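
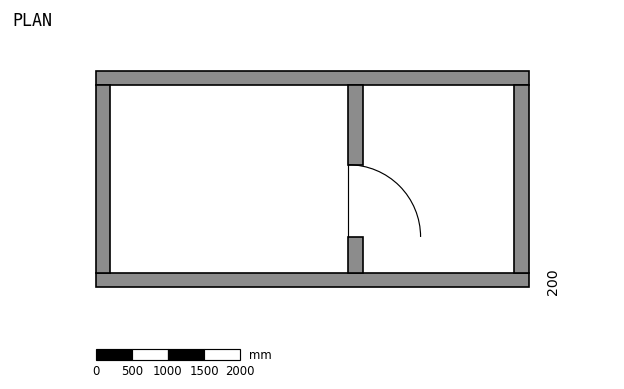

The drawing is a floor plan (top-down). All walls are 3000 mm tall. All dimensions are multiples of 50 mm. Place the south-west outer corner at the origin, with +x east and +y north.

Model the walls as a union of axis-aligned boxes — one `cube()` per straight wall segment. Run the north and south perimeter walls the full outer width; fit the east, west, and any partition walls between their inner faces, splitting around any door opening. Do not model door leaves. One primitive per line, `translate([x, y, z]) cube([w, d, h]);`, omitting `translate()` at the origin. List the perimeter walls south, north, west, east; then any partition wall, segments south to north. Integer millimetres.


cube([6000, 200, 3000]);
translate([0, 2800, 0]) cube([6000, 200, 3000]);
translate([0, 200, 0]) cube([200, 2600, 3000]);
translate([5800, 200, 0]) cube([200, 2600, 3000]);
translate([3500, 200, 0]) cube([200, 500, 3000]);
translate([3500, 1700, 0]) cube([200, 1100, 3000]);


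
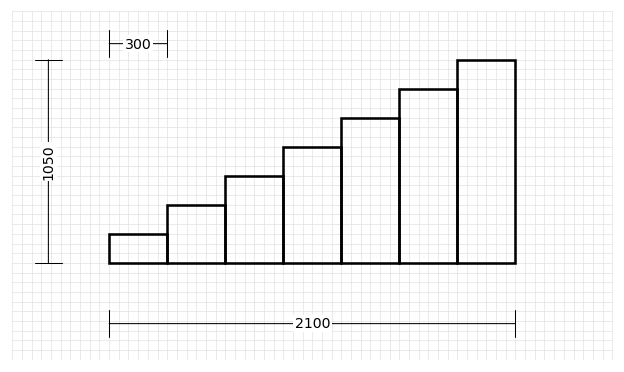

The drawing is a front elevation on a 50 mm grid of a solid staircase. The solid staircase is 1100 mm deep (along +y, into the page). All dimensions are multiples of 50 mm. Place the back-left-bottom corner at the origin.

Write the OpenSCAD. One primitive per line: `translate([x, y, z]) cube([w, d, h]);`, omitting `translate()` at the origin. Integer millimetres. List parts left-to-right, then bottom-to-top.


cube([300, 1100, 150]);
translate([300, 0, 0]) cube([300, 1100, 300]);
translate([600, 0, 0]) cube([300, 1100, 450]);
translate([900, 0, 0]) cube([300, 1100, 600]);
translate([1200, 0, 0]) cube([300, 1100, 750]);
translate([1500, 0, 0]) cube([300, 1100, 900]);
translate([1800, 0, 0]) cube([300, 1100, 1050]);


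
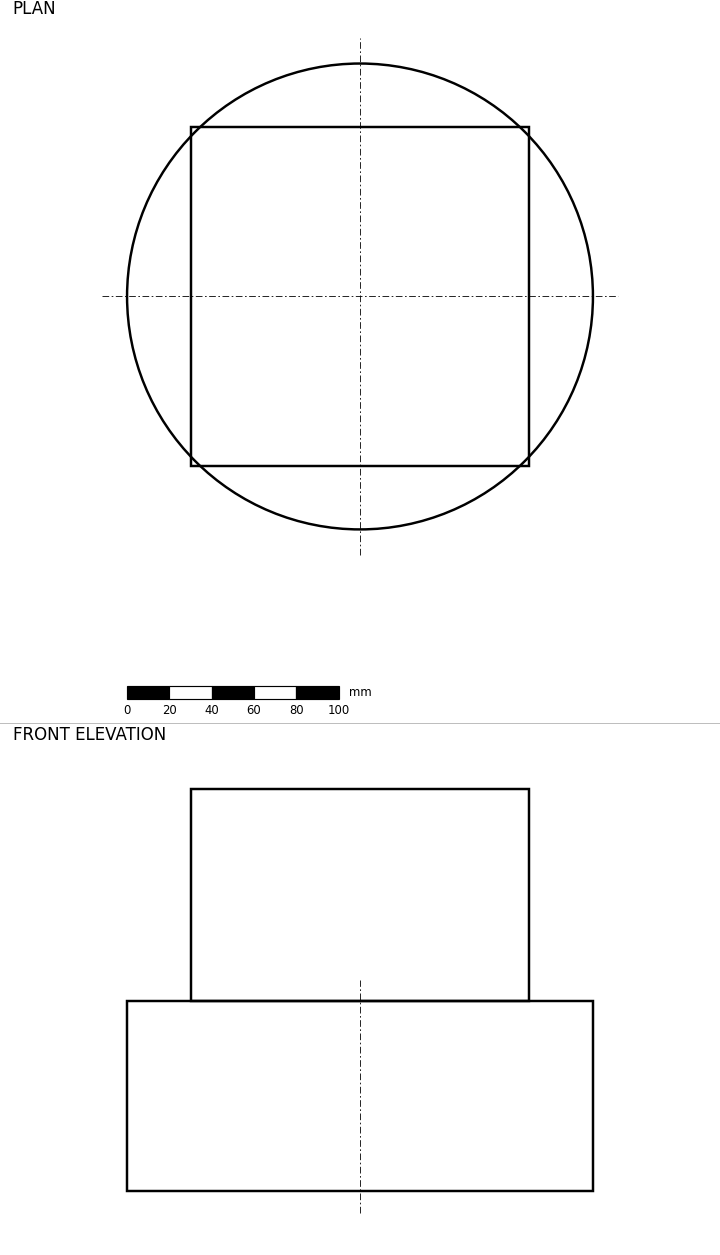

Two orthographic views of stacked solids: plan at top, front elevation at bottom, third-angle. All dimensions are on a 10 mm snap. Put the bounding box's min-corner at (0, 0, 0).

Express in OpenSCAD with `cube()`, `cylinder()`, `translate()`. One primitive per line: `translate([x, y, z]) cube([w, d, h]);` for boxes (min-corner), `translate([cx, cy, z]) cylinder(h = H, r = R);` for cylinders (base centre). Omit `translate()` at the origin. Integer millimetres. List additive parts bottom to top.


translate([110, 110, 0]) cylinder(h = 90, r = 110);
translate([30, 30, 90]) cube([160, 160, 100]);


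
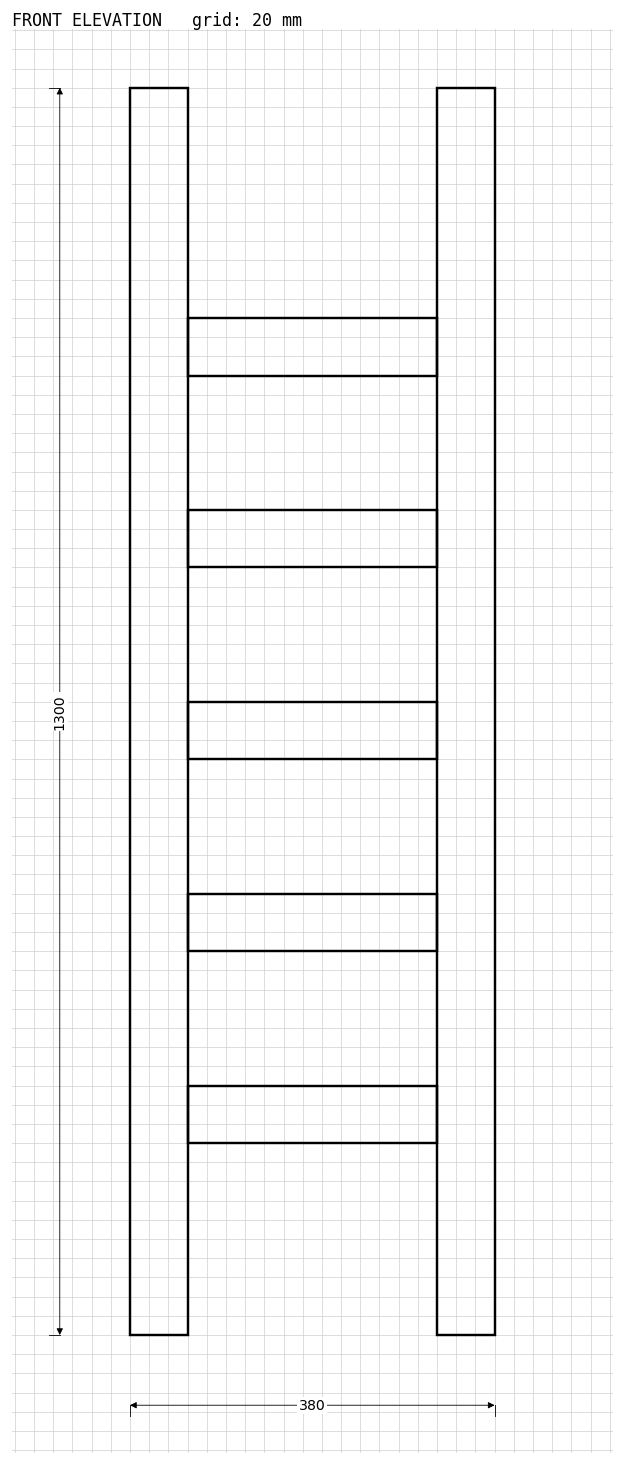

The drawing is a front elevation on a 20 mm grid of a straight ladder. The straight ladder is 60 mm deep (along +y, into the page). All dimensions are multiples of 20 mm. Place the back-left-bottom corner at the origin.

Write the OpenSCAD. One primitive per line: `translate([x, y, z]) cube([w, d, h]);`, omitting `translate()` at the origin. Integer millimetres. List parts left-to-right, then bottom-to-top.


cube([60, 60, 1300]);
translate([60, 0, 200]) cube([260, 60, 60]);
translate([60, 0, 400]) cube([260, 60, 60]);
translate([60, 0, 600]) cube([260, 60, 60]);
translate([60, 0, 800]) cube([260, 60, 60]);
translate([60, 0, 1000]) cube([260, 60, 60]);
translate([320, 0, 0]) cube([60, 60, 1300]);


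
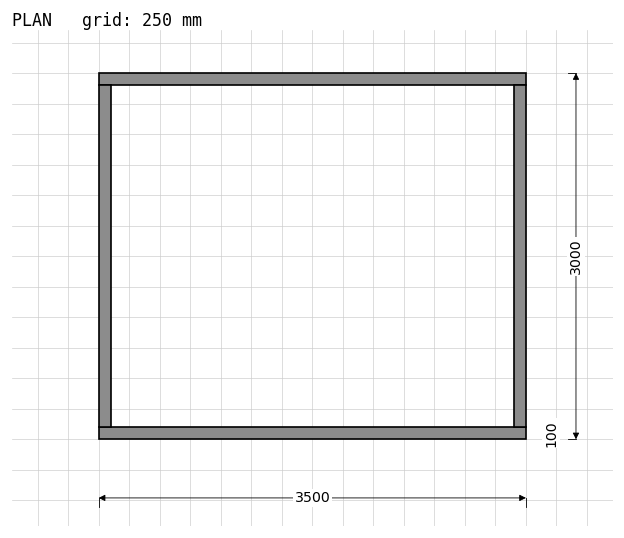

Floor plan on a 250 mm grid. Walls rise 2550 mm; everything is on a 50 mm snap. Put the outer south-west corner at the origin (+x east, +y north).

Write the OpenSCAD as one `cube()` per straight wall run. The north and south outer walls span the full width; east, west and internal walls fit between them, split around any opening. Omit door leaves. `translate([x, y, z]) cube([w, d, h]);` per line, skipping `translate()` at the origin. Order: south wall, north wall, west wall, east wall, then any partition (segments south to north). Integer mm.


cube([3500, 100, 2550]);
translate([0, 2900, 0]) cube([3500, 100, 2550]);
translate([0, 100, 0]) cube([100, 2800, 2550]);
translate([3400, 100, 0]) cube([100, 2800, 2550]);


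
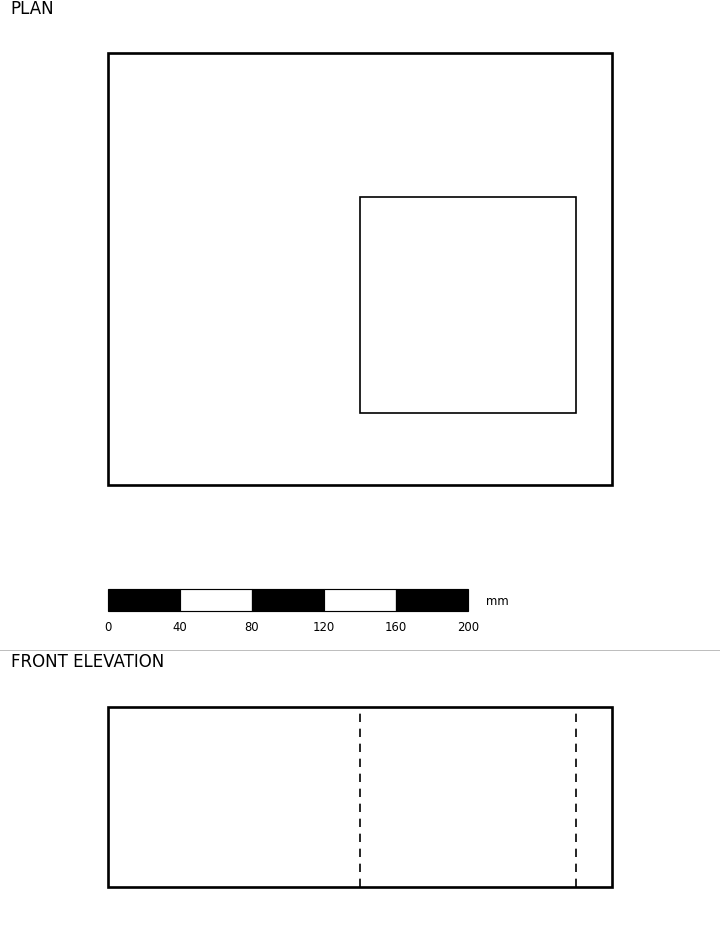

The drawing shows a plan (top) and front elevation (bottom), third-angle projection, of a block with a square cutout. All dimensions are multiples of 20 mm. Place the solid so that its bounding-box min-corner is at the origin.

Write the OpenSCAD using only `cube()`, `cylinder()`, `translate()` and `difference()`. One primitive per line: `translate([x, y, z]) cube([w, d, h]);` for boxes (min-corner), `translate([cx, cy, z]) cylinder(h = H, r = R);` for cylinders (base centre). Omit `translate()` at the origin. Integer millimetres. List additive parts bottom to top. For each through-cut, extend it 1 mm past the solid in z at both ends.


difference() {
  cube([280, 240, 100]);
  translate([140, 40, -1]) cube([120, 120, 102]);
}


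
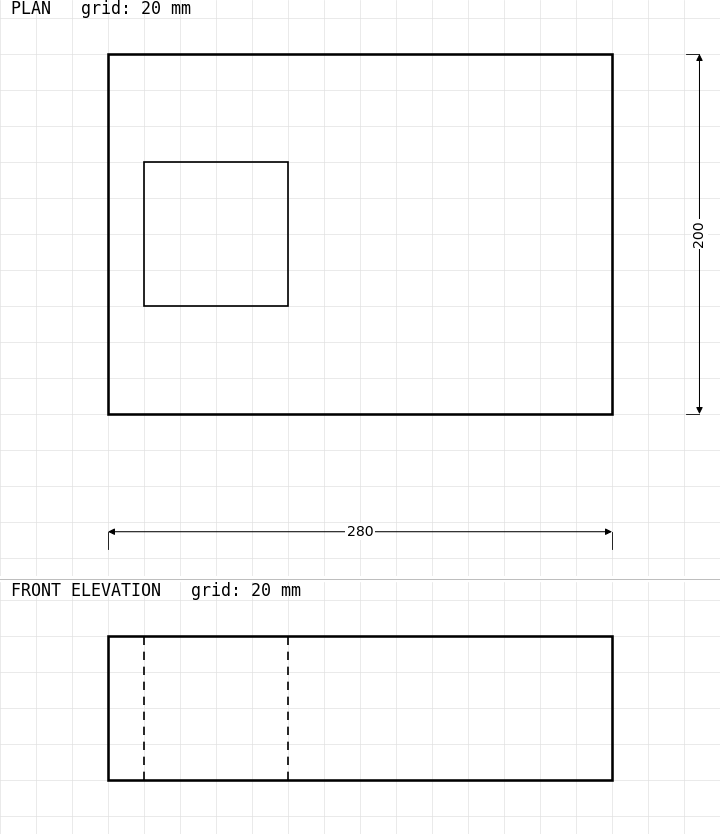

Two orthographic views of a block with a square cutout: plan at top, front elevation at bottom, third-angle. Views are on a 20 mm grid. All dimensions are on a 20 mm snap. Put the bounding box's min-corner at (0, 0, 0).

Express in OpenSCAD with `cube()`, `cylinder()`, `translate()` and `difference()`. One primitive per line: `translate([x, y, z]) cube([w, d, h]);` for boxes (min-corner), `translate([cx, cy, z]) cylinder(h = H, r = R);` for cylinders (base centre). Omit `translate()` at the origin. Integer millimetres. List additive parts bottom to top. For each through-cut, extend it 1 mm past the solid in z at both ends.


difference() {
  cube([280, 200, 80]);
  translate([20, 60, -1]) cube([80, 80, 82]);
}


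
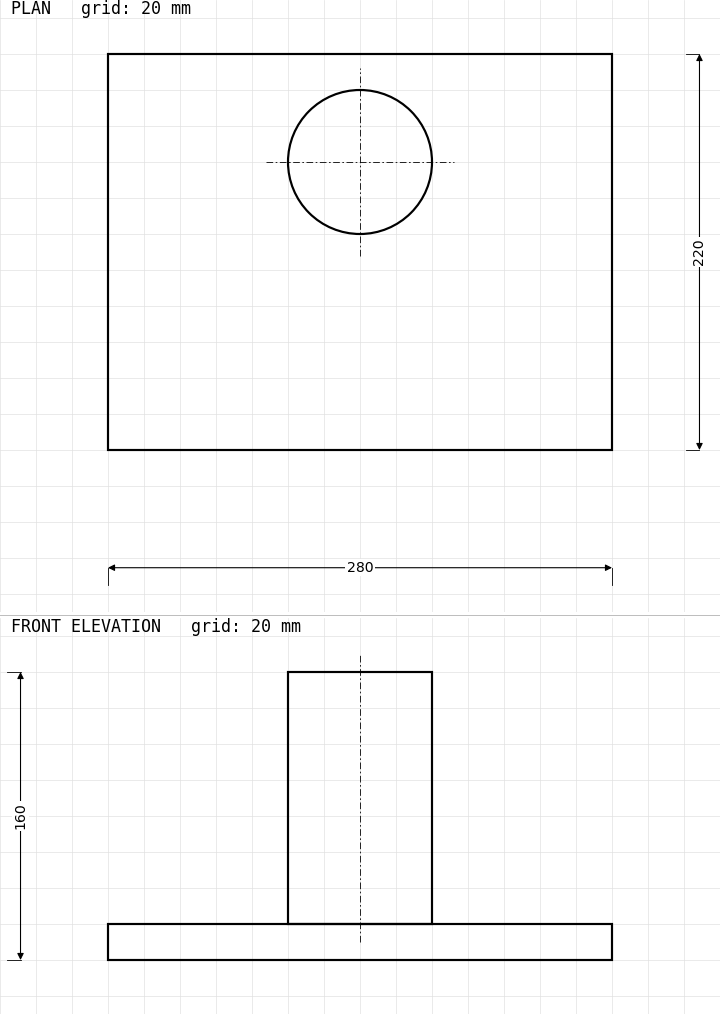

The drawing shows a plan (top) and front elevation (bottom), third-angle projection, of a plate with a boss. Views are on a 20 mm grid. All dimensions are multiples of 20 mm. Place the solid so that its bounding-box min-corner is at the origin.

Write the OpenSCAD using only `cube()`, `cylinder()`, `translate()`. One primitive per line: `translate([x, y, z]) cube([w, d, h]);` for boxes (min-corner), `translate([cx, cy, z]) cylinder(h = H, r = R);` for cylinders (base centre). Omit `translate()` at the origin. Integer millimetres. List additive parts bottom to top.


cube([280, 220, 20]);
translate([140, 160, 20]) cylinder(h = 140, r = 40);


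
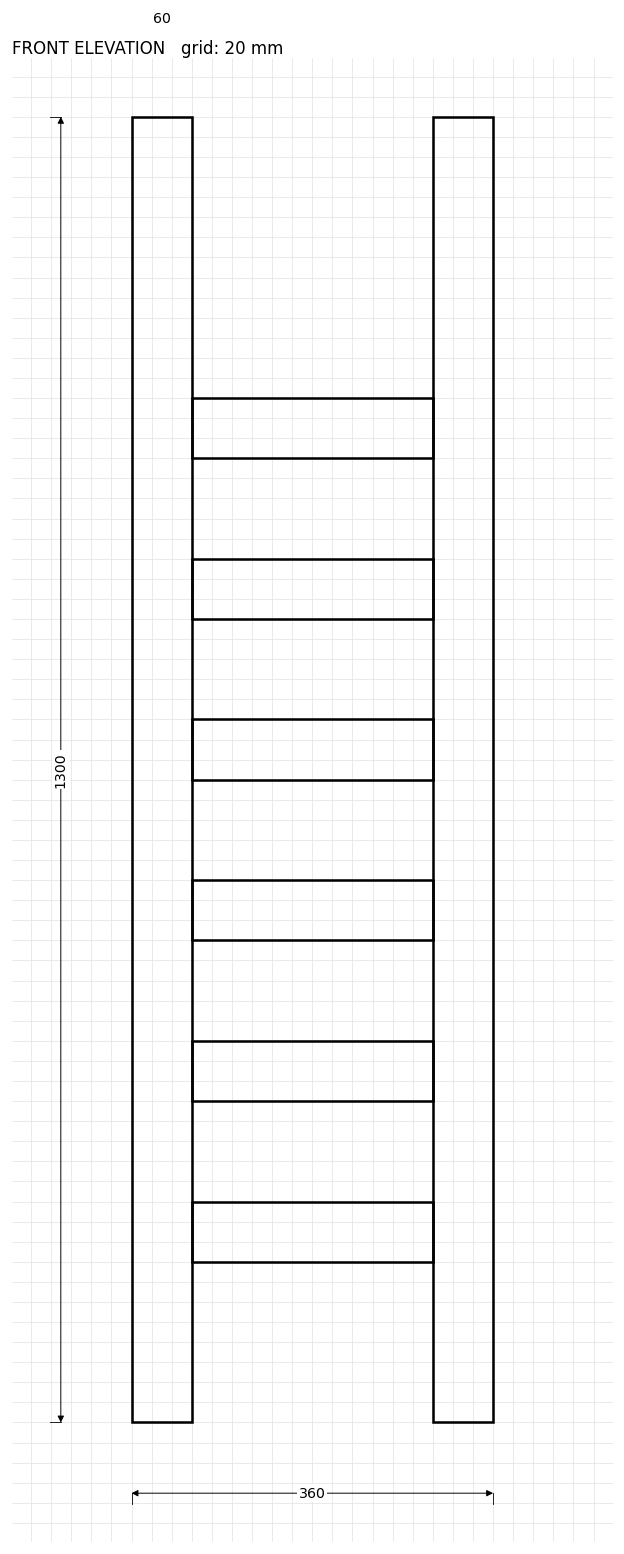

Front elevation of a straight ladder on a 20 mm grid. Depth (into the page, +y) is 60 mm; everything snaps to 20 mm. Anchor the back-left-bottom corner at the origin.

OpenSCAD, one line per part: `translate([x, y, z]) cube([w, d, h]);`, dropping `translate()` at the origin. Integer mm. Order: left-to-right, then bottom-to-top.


cube([60, 60, 1300]);
translate([60, 0, 160]) cube([240, 60, 60]);
translate([60, 0, 320]) cube([240, 60, 60]);
translate([60, 0, 480]) cube([240, 60, 60]);
translate([60, 0, 640]) cube([240, 60, 60]);
translate([60, 0, 800]) cube([240, 60, 60]);
translate([60, 0, 960]) cube([240, 60, 60]);
translate([300, 0, 0]) cube([60, 60, 1300]);


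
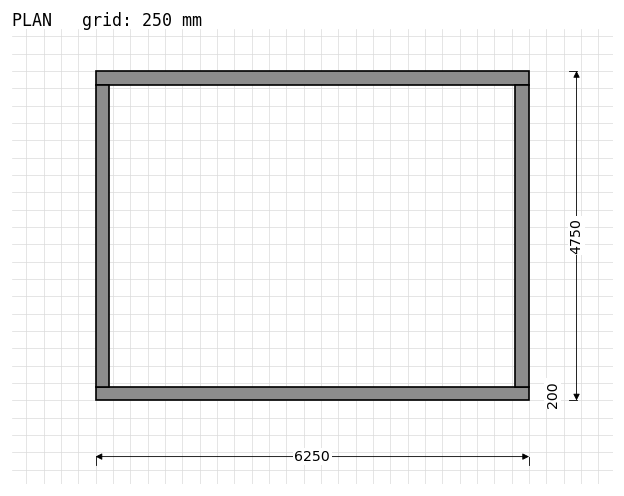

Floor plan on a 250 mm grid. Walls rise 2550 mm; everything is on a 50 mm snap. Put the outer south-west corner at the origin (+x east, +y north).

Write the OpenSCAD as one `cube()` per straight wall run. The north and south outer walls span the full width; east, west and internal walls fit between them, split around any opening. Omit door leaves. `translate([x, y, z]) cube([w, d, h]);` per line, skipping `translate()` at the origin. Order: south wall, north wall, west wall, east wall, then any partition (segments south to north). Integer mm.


cube([6250, 200, 2550]);
translate([0, 4550, 0]) cube([6250, 200, 2550]);
translate([0, 200, 0]) cube([200, 4350, 2550]);
translate([6050, 200, 0]) cube([200, 4350, 2550]);


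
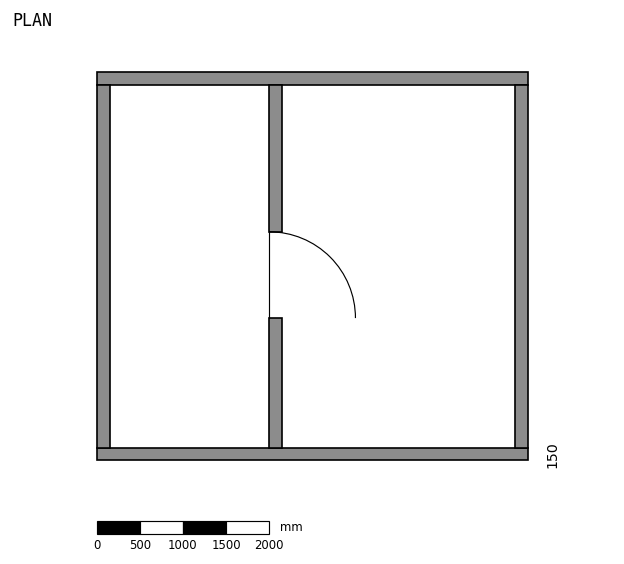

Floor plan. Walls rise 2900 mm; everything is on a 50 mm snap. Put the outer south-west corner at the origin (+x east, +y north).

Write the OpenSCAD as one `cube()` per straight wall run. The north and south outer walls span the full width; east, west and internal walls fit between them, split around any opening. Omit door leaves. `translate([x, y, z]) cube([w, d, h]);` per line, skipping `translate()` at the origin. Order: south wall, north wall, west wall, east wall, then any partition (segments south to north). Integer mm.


cube([5000, 150, 2900]);
translate([0, 4350, 0]) cube([5000, 150, 2900]);
translate([0, 150, 0]) cube([150, 4200, 2900]);
translate([4850, 150, 0]) cube([150, 4200, 2900]);
translate([2000, 150, 0]) cube([150, 1500, 2900]);
translate([2000, 2650, 0]) cube([150, 1700, 2900]);


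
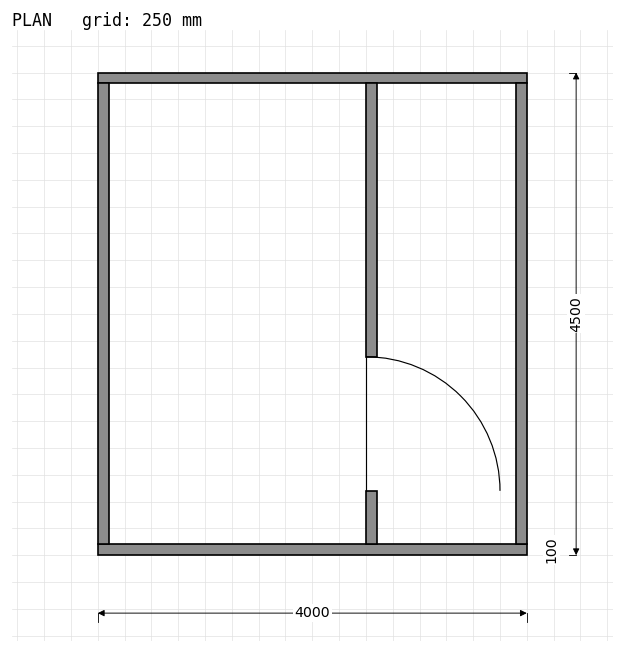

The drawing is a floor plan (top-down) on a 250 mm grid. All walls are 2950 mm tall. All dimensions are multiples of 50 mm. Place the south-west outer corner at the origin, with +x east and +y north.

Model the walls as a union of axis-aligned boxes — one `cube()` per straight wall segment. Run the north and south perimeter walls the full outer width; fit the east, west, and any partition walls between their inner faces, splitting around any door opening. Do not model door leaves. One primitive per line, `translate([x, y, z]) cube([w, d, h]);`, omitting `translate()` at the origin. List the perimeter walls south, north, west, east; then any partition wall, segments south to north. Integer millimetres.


cube([4000, 100, 2950]);
translate([0, 4400, 0]) cube([4000, 100, 2950]);
translate([0, 100, 0]) cube([100, 4300, 2950]);
translate([3900, 100, 0]) cube([100, 4300, 2950]);
translate([2500, 100, 0]) cube([100, 500, 2950]);
translate([2500, 1850, 0]) cube([100, 2550, 2950]);


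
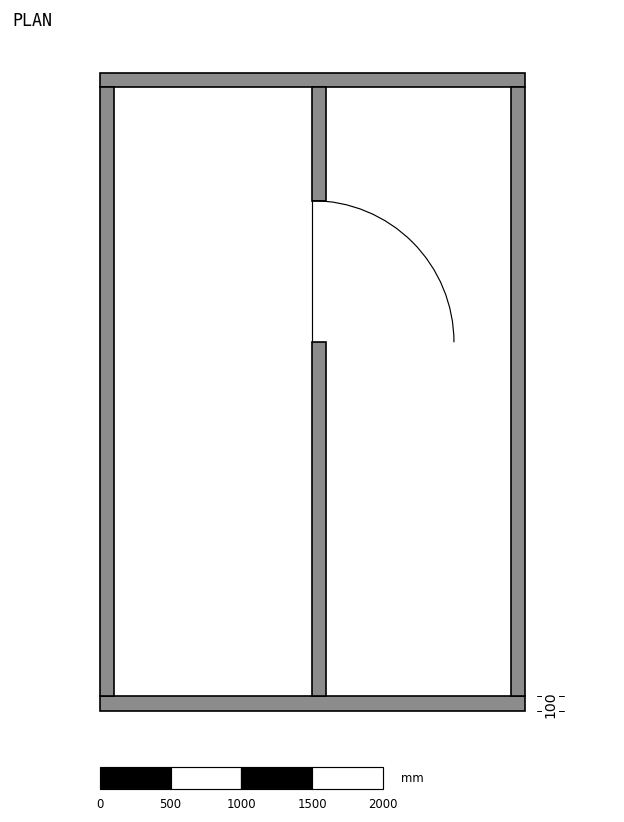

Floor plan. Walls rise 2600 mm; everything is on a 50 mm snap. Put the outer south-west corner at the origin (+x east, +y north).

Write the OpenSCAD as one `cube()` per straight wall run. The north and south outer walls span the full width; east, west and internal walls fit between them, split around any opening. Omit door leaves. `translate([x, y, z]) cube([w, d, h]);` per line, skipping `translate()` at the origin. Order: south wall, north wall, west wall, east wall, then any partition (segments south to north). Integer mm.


cube([3000, 100, 2600]);
translate([0, 4400, 0]) cube([3000, 100, 2600]);
translate([0, 100, 0]) cube([100, 4300, 2600]);
translate([2900, 100, 0]) cube([100, 4300, 2600]);
translate([1500, 100, 0]) cube([100, 2500, 2600]);
translate([1500, 3600, 0]) cube([100, 800, 2600]);


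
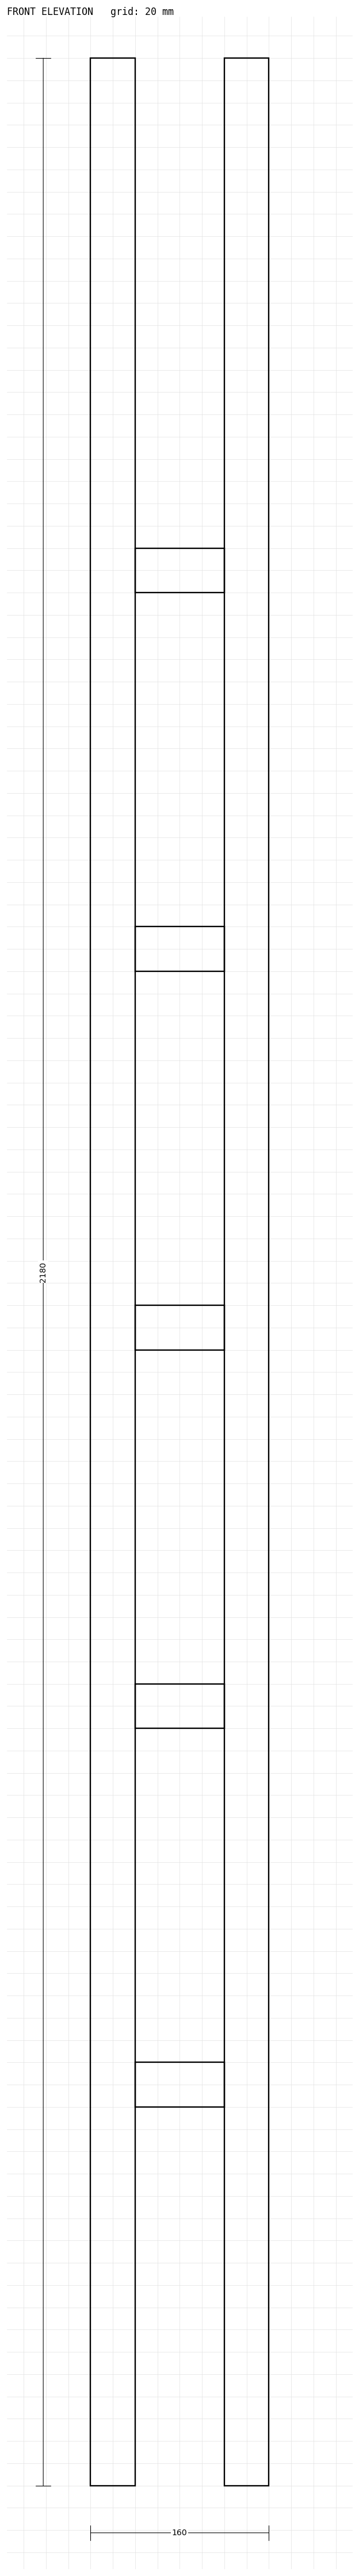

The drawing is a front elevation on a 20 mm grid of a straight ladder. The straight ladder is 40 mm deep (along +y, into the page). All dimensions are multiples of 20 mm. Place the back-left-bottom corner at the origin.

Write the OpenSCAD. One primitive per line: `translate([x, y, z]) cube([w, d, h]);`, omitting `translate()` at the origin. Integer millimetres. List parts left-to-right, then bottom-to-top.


cube([40, 40, 2180]);
translate([40, 0, 340]) cube([80, 40, 40]);
translate([40, 0, 680]) cube([80, 40, 40]);
translate([40, 0, 1020]) cube([80, 40, 40]);
translate([40, 0, 1360]) cube([80, 40, 40]);
translate([40, 0, 1700]) cube([80, 40, 40]);
translate([120, 0, 0]) cube([40, 40, 2180]);


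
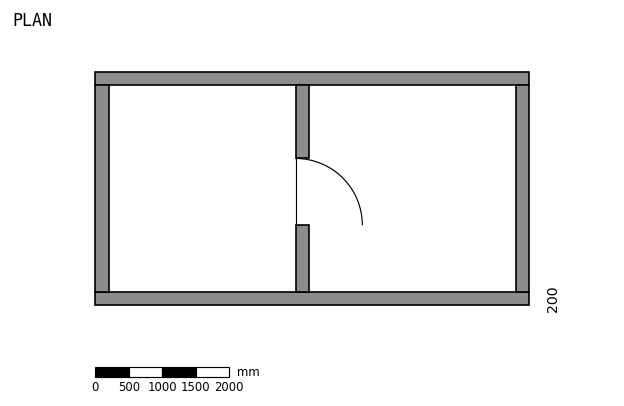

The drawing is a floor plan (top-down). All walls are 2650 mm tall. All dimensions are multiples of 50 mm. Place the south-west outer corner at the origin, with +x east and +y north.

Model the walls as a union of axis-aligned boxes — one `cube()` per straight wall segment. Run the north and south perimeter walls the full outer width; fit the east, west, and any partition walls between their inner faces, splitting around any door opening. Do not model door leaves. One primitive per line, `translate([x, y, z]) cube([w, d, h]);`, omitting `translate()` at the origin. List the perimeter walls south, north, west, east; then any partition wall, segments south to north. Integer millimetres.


cube([6500, 200, 2650]);
translate([0, 3300, 0]) cube([6500, 200, 2650]);
translate([0, 200, 0]) cube([200, 3100, 2650]);
translate([6300, 200, 0]) cube([200, 3100, 2650]);
translate([3000, 200, 0]) cube([200, 1000, 2650]);
translate([3000, 2200, 0]) cube([200, 1100, 2650]);


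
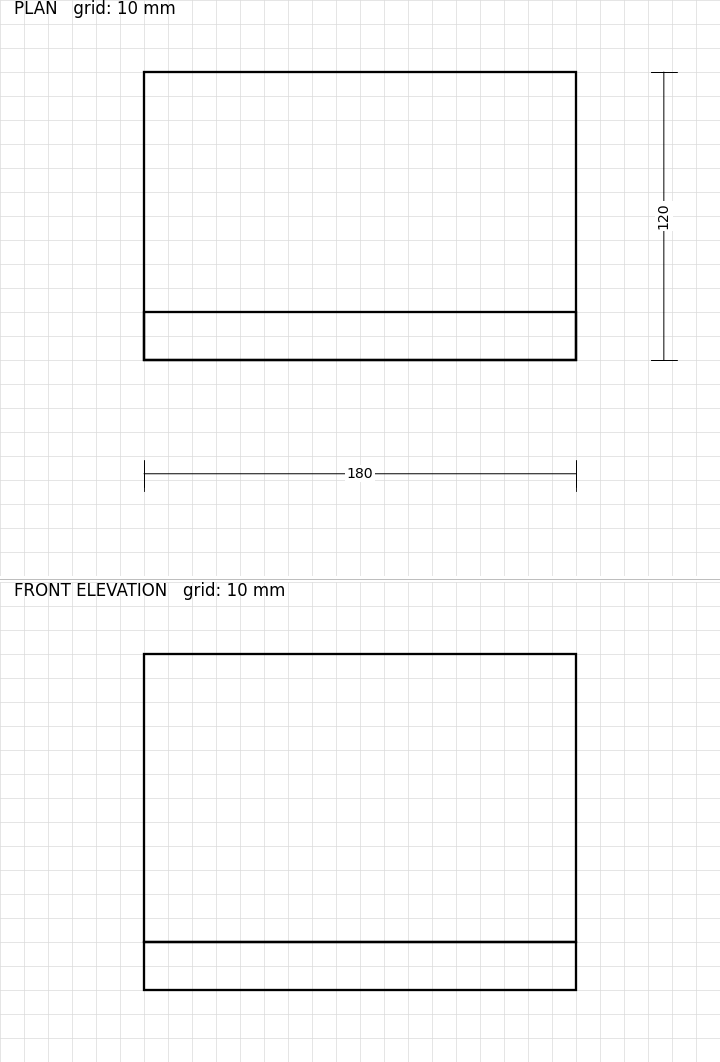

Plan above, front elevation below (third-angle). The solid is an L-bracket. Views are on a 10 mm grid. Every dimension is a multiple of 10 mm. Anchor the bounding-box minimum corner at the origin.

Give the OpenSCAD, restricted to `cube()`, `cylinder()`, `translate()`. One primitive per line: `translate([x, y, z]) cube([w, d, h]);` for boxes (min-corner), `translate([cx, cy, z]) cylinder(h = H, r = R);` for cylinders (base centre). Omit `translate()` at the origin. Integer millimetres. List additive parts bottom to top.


cube([180, 120, 20]);
translate([0, 0, 20]) cube([180, 20, 120]);


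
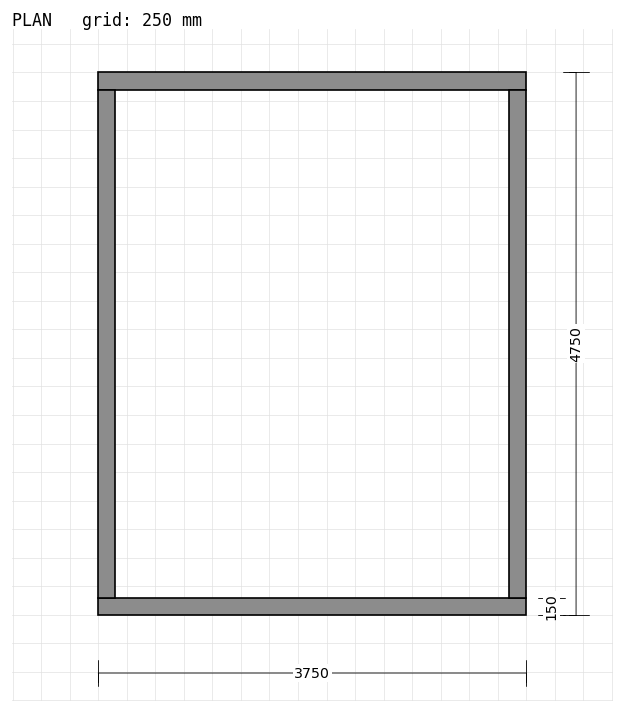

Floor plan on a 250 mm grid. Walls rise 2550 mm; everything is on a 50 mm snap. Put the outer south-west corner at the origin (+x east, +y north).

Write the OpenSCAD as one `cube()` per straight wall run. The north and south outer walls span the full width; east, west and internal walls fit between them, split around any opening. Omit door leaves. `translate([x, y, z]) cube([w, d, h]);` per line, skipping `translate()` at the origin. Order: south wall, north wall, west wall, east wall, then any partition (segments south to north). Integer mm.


cube([3750, 150, 2550]);
translate([0, 4600, 0]) cube([3750, 150, 2550]);
translate([0, 150, 0]) cube([150, 4450, 2550]);
translate([3600, 150, 0]) cube([150, 4450, 2550]);


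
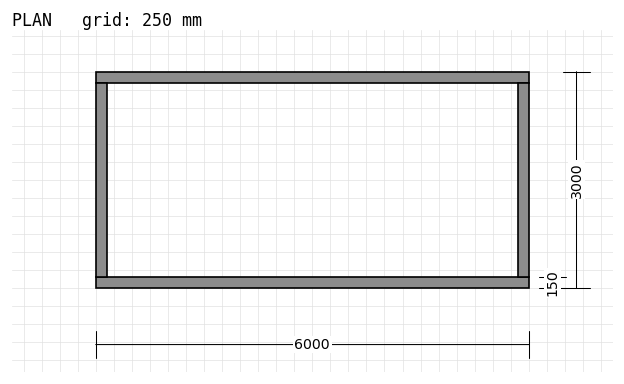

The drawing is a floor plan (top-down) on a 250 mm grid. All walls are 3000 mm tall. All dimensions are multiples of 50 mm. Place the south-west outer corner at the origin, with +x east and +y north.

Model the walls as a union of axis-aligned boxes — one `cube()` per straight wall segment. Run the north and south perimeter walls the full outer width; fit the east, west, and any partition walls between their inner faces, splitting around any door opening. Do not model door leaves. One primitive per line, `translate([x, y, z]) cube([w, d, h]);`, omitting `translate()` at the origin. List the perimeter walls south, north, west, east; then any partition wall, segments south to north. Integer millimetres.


cube([6000, 150, 3000]);
translate([0, 2850, 0]) cube([6000, 150, 3000]);
translate([0, 150, 0]) cube([150, 2700, 3000]);
translate([5850, 150, 0]) cube([150, 2700, 3000]);


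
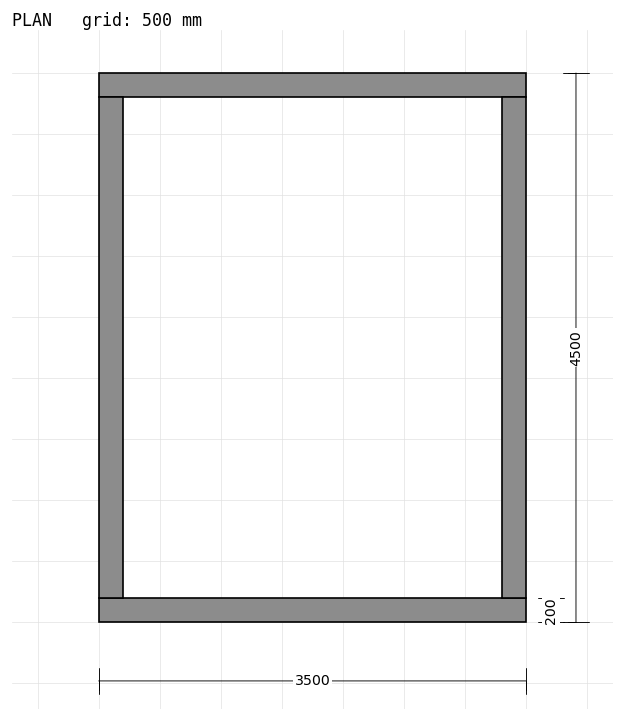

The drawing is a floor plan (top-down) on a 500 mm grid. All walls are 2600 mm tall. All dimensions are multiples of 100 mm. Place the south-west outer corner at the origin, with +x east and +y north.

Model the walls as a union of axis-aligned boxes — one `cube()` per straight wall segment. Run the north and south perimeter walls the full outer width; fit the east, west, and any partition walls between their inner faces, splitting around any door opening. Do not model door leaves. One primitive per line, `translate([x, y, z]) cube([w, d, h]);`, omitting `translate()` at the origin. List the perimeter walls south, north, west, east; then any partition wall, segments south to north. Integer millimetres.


cube([3500, 200, 2600]);
translate([0, 4300, 0]) cube([3500, 200, 2600]);
translate([0, 200, 0]) cube([200, 4100, 2600]);
translate([3300, 200, 0]) cube([200, 4100, 2600]);


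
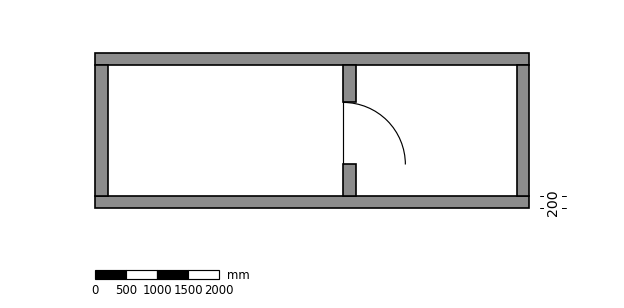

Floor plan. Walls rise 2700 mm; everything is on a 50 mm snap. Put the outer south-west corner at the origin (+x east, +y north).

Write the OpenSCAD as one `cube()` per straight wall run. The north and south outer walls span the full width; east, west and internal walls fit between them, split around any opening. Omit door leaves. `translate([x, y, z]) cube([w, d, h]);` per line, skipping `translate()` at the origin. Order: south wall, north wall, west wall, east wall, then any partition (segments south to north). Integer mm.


cube([7000, 200, 2700]);
translate([0, 2300, 0]) cube([7000, 200, 2700]);
translate([0, 200, 0]) cube([200, 2100, 2700]);
translate([6800, 200, 0]) cube([200, 2100, 2700]);
translate([4000, 200, 0]) cube([200, 500, 2700]);
translate([4000, 1700, 0]) cube([200, 600, 2700]);


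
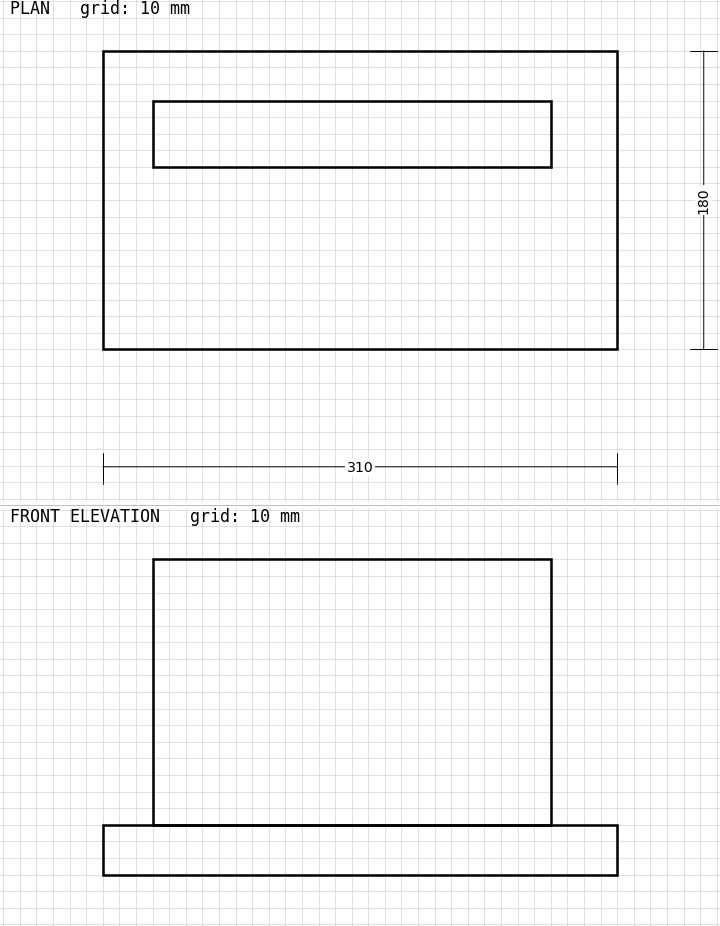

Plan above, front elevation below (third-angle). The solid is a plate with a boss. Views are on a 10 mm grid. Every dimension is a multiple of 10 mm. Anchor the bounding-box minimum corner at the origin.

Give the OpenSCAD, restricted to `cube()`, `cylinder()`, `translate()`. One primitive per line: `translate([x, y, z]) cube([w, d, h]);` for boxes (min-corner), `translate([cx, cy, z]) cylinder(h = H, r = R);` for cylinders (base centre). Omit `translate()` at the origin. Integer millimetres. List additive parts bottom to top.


cube([310, 180, 30]);
translate([30, 110, 30]) cube([240, 40, 160]);


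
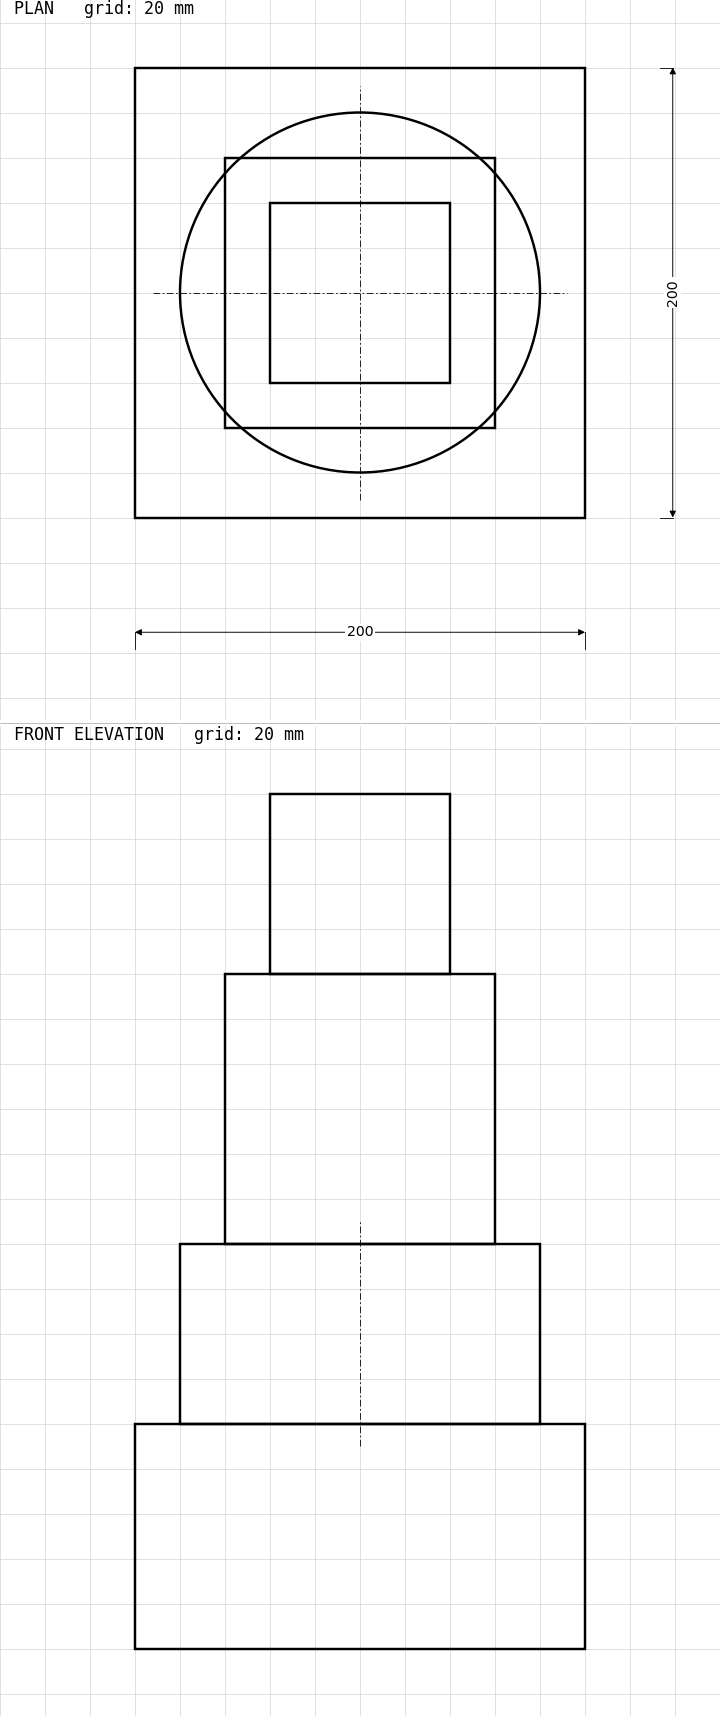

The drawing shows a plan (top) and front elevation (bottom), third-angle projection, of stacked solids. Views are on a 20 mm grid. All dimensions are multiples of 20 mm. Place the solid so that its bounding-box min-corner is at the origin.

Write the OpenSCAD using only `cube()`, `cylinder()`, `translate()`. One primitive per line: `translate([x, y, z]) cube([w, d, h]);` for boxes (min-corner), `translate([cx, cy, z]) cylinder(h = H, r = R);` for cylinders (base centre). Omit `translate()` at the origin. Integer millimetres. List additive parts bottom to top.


cube([200, 200, 100]);
translate([100, 100, 100]) cylinder(h = 80, r = 80);
translate([40, 40, 180]) cube([120, 120, 120]);
translate([60, 60, 300]) cube([80, 80, 80]);


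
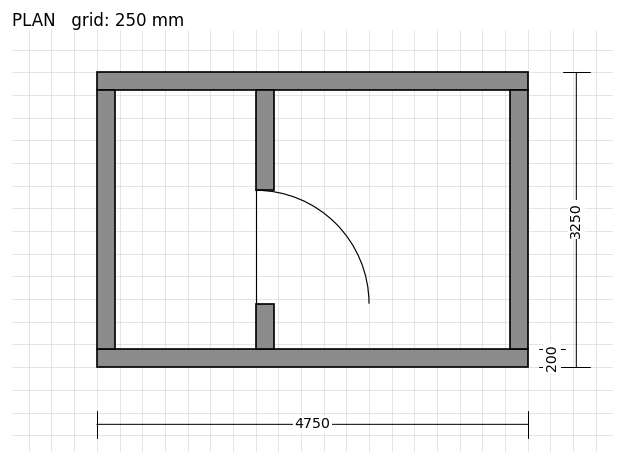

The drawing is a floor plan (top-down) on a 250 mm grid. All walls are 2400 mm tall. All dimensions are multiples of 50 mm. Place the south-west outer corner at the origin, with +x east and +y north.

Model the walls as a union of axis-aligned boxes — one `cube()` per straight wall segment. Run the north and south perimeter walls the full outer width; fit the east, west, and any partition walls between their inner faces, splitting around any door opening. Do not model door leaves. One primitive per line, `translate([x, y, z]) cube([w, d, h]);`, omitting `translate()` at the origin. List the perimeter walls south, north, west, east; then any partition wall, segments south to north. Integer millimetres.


cube([4750, 200, 2400]);
translate([0, 3050, 0]) cube([4750, 200, 2400]);
translate([0, 200, 0]) cube([200, 2850, 2400]);
translate([4550, 200, 0]) cube([200, 2850, 2400]);
translate([1750, 200, 0]) cube([200, 500, 2400]);
translate([1750, 1950, 0]) cube([200, 1100, 2400]);


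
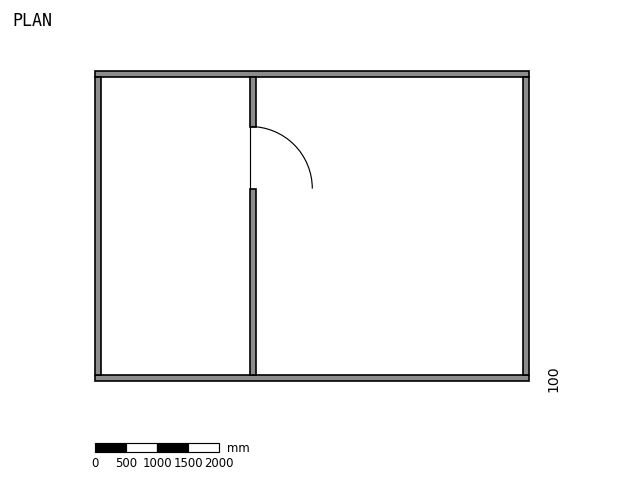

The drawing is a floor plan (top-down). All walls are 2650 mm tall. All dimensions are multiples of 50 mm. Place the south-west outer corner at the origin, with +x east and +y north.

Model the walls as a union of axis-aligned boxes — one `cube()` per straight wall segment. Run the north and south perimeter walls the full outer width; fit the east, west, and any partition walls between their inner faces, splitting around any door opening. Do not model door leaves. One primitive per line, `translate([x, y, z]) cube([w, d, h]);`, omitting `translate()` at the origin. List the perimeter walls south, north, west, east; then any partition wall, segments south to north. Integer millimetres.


cube([7000, 100, 2650]);
translate([0, 4900, 0]) cube([7000, 100, 2650]);
translate([0, 100, 0]) cube([100, 4800, 2650]);
translate([6900, 100, 0]) cube([100, 4800, 2650]);
translate([2500, 100, 0]) cube([100, 3000, 2650]);
translate([2500, 4100, 0]) cube([100, 800, 2650]);


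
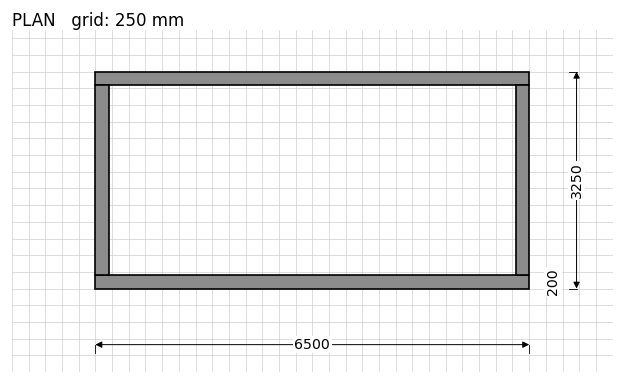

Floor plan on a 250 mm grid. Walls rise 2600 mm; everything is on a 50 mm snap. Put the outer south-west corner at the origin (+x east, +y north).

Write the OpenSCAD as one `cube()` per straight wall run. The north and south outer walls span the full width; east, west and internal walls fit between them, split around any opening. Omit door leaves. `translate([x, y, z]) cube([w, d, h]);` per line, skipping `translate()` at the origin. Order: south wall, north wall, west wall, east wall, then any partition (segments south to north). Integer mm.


cube([6500, 200, 2600]);
translate([0, 3050, 0]) cube([6500, 200, 2600]);
translate([0, 200, 0]) cube([200, 2850, 2600]);
translate([6300, 200, 0]) cube([200, 2850, 2600]);


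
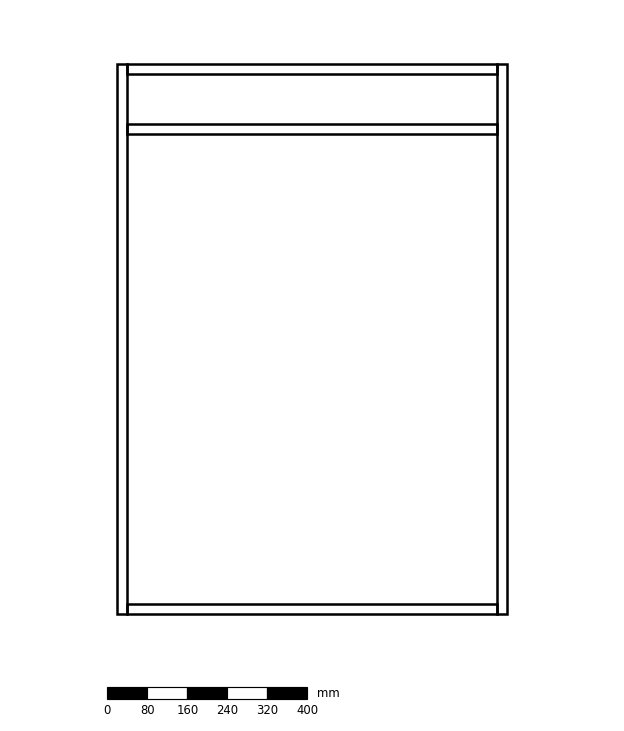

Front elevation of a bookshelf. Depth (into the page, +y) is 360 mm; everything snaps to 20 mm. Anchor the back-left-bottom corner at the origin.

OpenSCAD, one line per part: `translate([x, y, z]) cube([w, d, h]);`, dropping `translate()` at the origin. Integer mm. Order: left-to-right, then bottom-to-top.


cube([20, 360, 1100]);
translate([20, 0, 0]) cube([740, 360, 20]);
translate([20, 0, 960]) cube([740, 360, 20]);
translate([20, 0, 1080]) cube([740, 360, 20]);
translate([760, 0, 0]) cube([20, 360, 1100]);


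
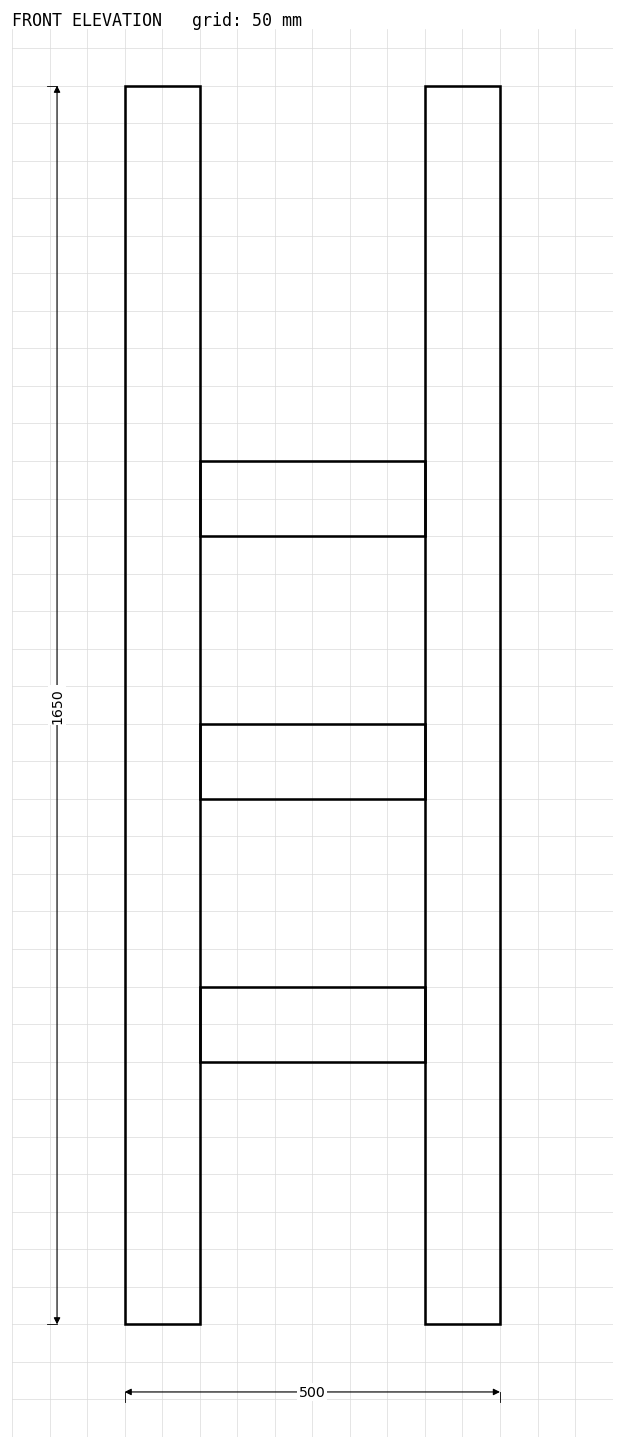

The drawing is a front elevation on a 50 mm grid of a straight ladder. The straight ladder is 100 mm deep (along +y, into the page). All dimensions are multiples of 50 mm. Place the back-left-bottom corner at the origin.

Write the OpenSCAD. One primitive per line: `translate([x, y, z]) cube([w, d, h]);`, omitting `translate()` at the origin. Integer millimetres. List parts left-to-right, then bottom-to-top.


cube([100, 100, 1650]);
translate([100, 0, 350]) cube([300, 100, 100]);
translate([100, 0, 700]) cube([300, 100, 100]);
translate([100, 0, 1050]) cube([300, 100, 100]);
translate([400, 0, 0]) cube([100, 100, 1650]);


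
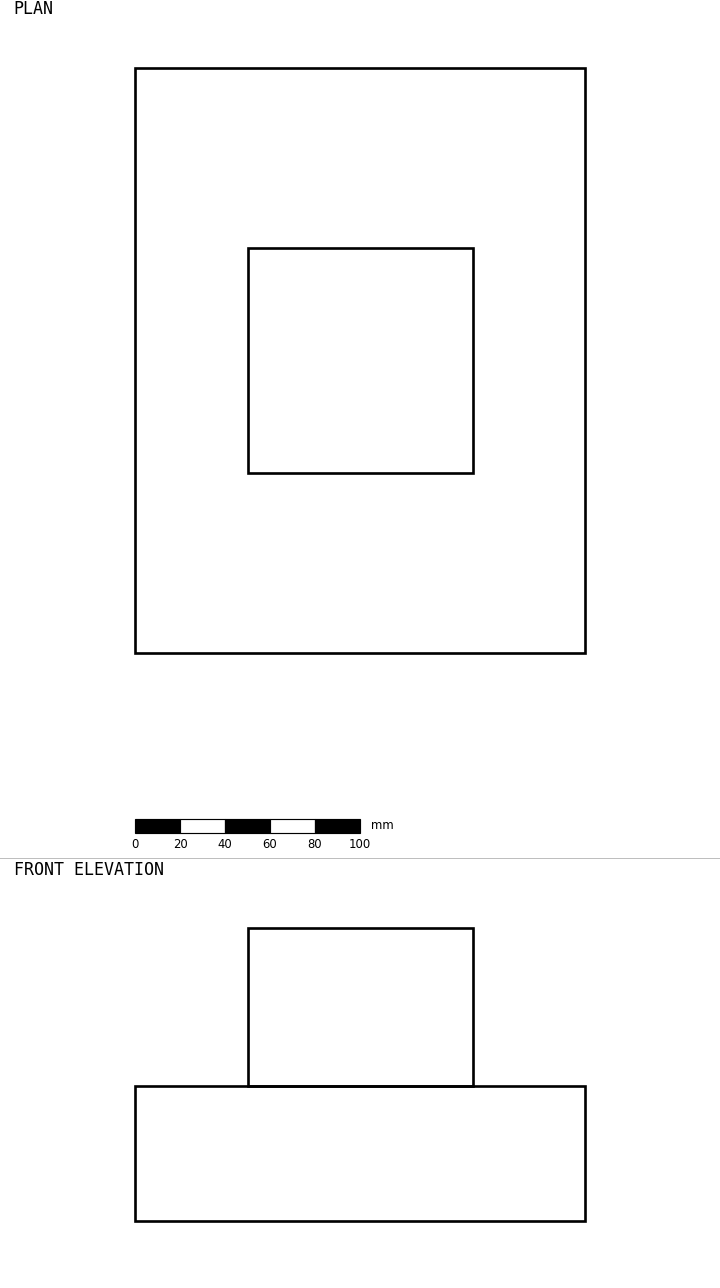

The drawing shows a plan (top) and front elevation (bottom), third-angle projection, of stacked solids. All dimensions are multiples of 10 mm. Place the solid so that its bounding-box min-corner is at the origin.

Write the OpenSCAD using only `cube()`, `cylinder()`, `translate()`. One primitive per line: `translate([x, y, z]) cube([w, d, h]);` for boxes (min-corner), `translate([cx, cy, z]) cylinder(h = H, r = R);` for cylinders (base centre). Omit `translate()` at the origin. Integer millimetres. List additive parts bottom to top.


cube([200, 260, 60]);
translate([50, 80, 60]) cube([100, 100, 70]);


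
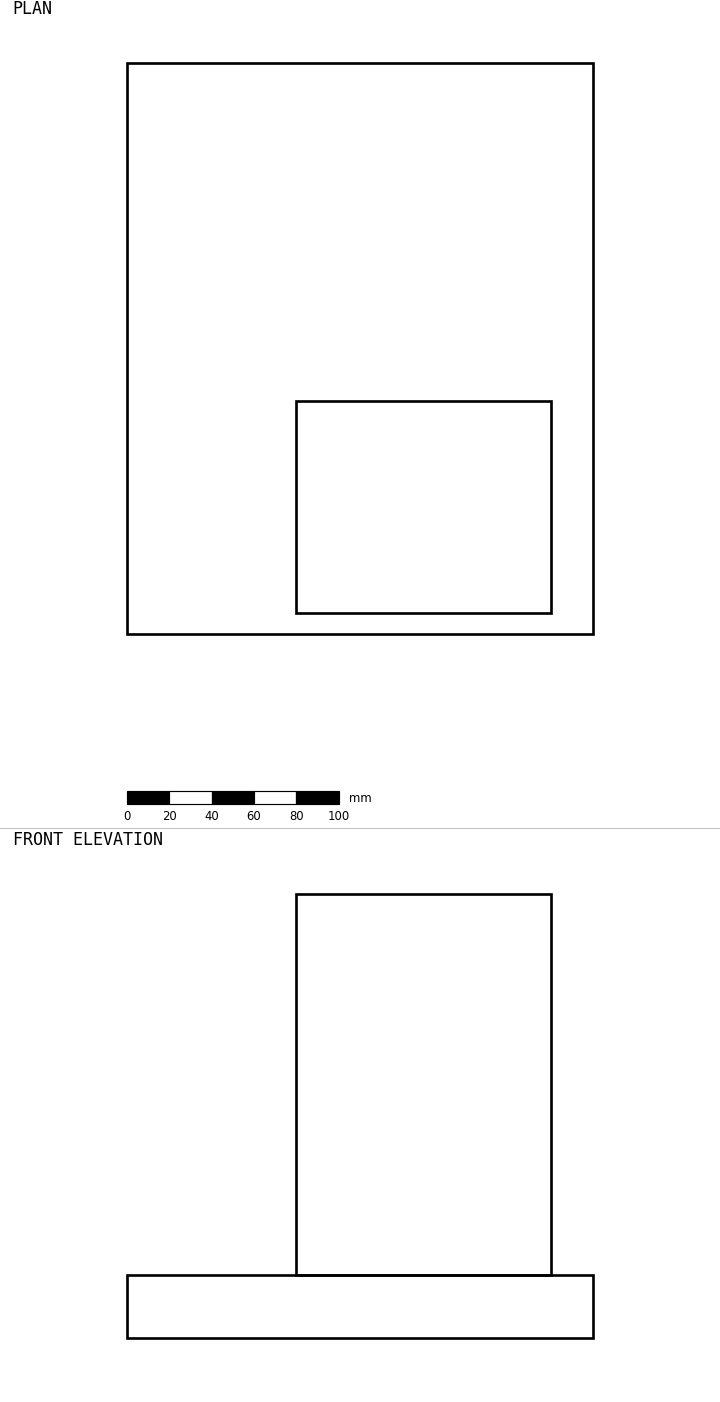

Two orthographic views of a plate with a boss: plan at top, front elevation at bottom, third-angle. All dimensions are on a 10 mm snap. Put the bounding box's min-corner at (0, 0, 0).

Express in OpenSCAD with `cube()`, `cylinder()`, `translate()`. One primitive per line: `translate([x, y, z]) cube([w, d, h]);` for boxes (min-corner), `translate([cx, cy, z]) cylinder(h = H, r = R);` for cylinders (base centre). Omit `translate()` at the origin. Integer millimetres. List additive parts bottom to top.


cube([220, 270, 30]);
translate([80, 10, 30]) cube([120, 100, 180]);


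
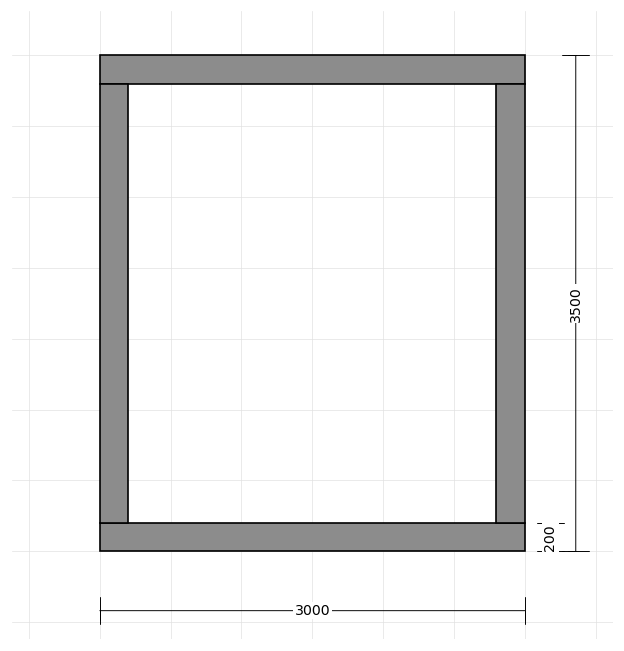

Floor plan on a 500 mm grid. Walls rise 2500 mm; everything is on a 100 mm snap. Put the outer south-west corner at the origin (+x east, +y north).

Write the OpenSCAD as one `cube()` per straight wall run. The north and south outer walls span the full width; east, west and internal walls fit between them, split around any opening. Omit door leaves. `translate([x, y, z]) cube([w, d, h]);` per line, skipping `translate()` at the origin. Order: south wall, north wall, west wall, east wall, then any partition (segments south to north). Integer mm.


cube([3000, 200, 2500]);
translate([0, 3300, 0]) cube([3000, 200, 2500]);
translate([0, 200, 0]) cube([200, 3100, 2500]);
translate([2800, 200, 0]) cube([200, 3100, 2500]);


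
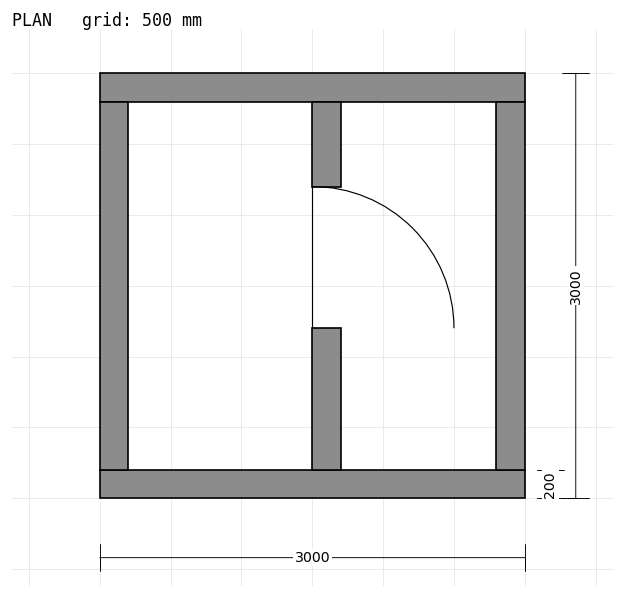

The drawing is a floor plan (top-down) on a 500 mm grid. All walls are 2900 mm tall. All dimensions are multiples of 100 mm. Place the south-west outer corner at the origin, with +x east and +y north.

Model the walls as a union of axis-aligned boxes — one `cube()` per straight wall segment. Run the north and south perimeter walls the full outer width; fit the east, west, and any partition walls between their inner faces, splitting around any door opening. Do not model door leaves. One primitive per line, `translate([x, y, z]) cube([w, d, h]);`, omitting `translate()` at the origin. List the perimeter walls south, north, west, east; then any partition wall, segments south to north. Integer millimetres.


cube([3000, 200, 2900]);
translate([0, 2800, 0]) cube([3000, 200, 2900]);
translate([0, 200, 0]) cube([200, 2600, 2900]);
translate([2800, 200, 0]) cube([200, 2600, 2900]);
translate([1500, 200, 0]) cube([200, 1000, 2900]);
translate([1500, 2200, 0]) cube([200, 600, 2900]);


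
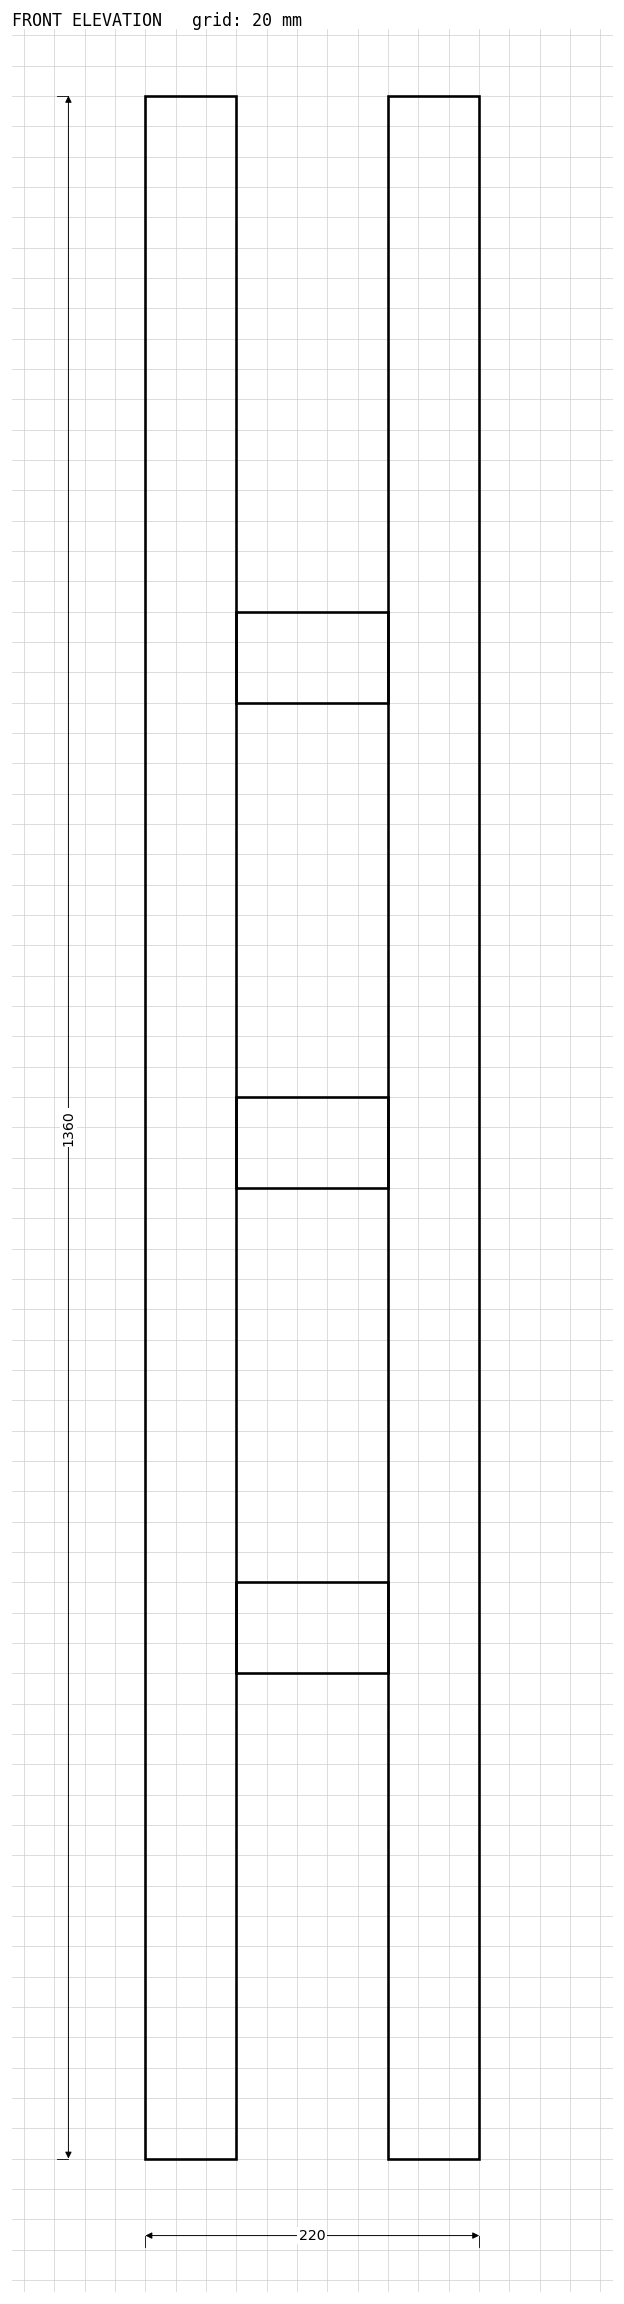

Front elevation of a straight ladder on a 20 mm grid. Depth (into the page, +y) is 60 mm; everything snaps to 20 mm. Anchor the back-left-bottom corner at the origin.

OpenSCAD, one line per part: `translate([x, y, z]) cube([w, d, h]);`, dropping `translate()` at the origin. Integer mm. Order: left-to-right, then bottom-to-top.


cube([60, 60, 1360]);
translate([60, 0, 320]) cube([100, 60, 60]);
translate([60, 0, 640]) cube([100, 60, 60]);
translate([60, 0, 960]) cube([100, 60, 60]);
translate([160, 0, 0]) cube([60, 60, 1360]);


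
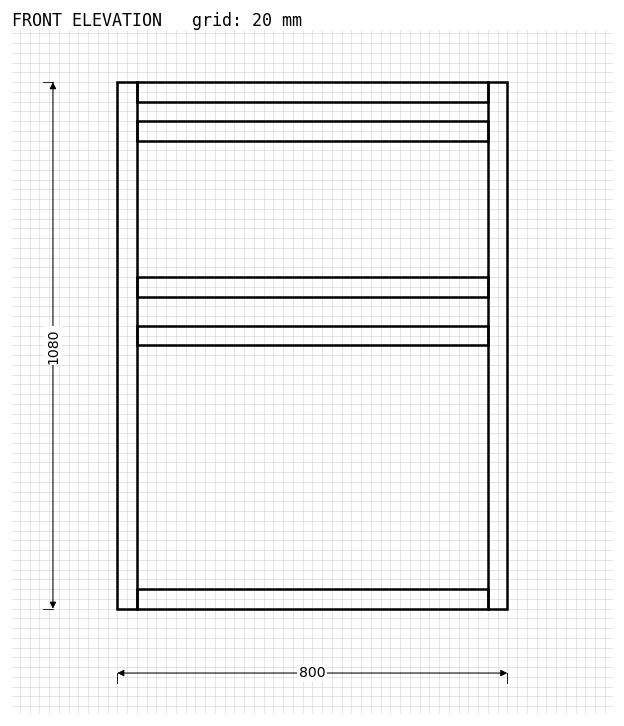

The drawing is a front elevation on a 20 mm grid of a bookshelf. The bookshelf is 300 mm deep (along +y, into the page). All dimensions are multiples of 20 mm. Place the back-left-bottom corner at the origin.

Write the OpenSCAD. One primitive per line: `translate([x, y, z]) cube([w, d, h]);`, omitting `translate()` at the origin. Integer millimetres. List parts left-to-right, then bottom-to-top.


cube([40, 300, 1080]);
translate([40, 0, 0]) cube([720, 300, 40]);
translate([40, 0, 540]) cube([720, 300, 40]);
translate([40, 0, 640]) cube([720, 300, 40]);
translate([40, 0, 960]) cube([720, 300, 40]);
translate([40, 0, 1040]) cube([720, 300, 40]);
translate([760, 0, 0]) cube([40, 300, 1080]);


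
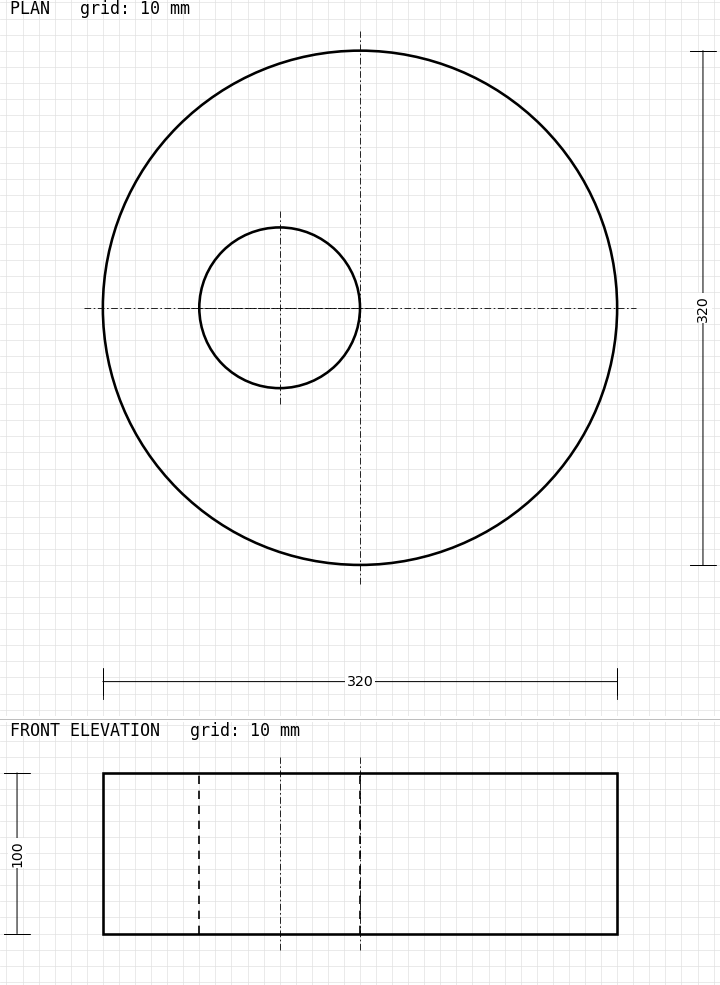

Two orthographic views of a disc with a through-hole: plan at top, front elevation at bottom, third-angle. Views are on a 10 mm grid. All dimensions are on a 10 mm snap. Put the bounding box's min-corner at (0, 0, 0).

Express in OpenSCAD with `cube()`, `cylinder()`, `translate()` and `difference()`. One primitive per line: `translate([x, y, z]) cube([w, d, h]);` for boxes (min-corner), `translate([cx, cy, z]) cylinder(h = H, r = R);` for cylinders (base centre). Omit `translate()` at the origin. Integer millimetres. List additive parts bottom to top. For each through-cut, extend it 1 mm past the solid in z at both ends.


difference() {
  translate([160, 160, 0]) cylinder(h = 100, r = 160);
  translate([110, 160, -1]) cylinder(h = 102, r = 50);
}


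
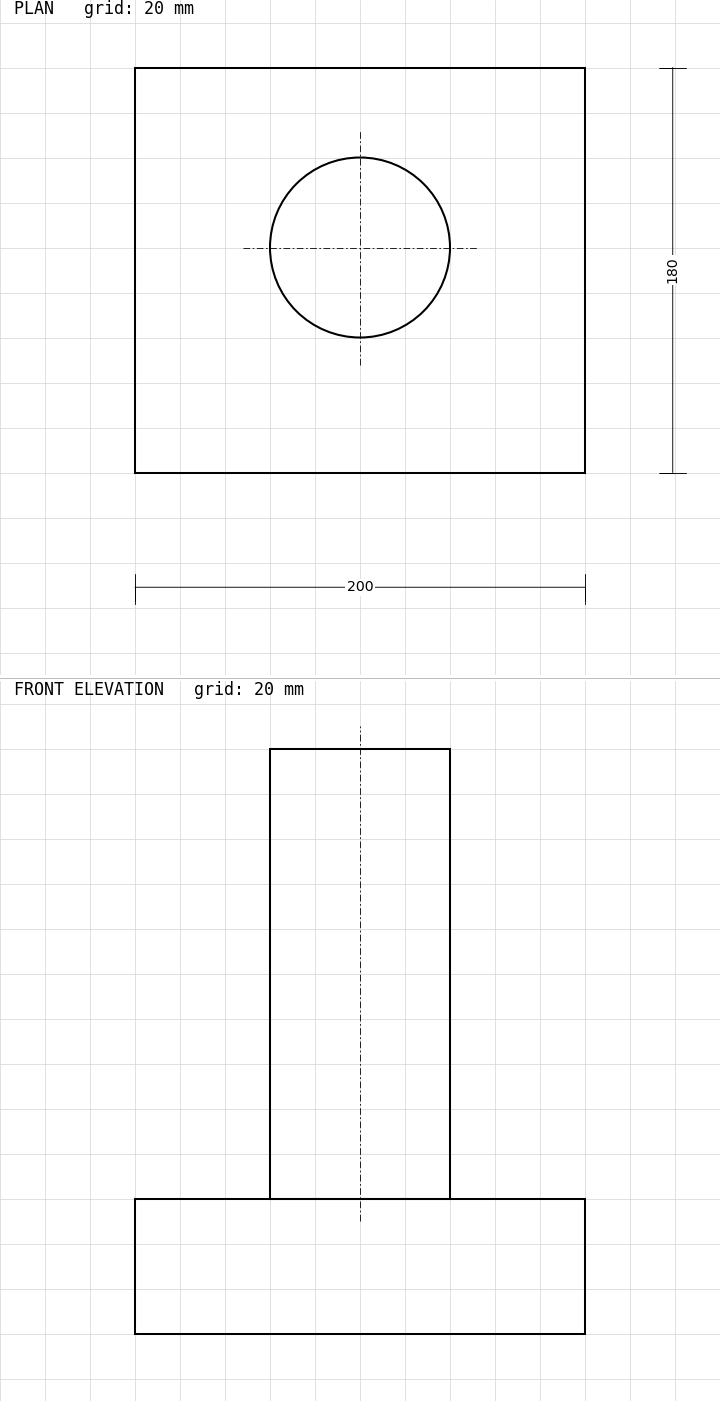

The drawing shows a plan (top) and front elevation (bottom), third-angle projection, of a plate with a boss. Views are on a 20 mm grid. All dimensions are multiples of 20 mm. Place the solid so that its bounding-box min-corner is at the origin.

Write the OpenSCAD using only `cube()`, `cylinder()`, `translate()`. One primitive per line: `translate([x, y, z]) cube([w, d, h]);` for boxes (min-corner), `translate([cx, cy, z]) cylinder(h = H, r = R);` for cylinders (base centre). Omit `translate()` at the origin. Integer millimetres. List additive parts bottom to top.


cube([200, 180, 60]);
translate([100, 100, 60]) cylinder(h = 200, r = 40);


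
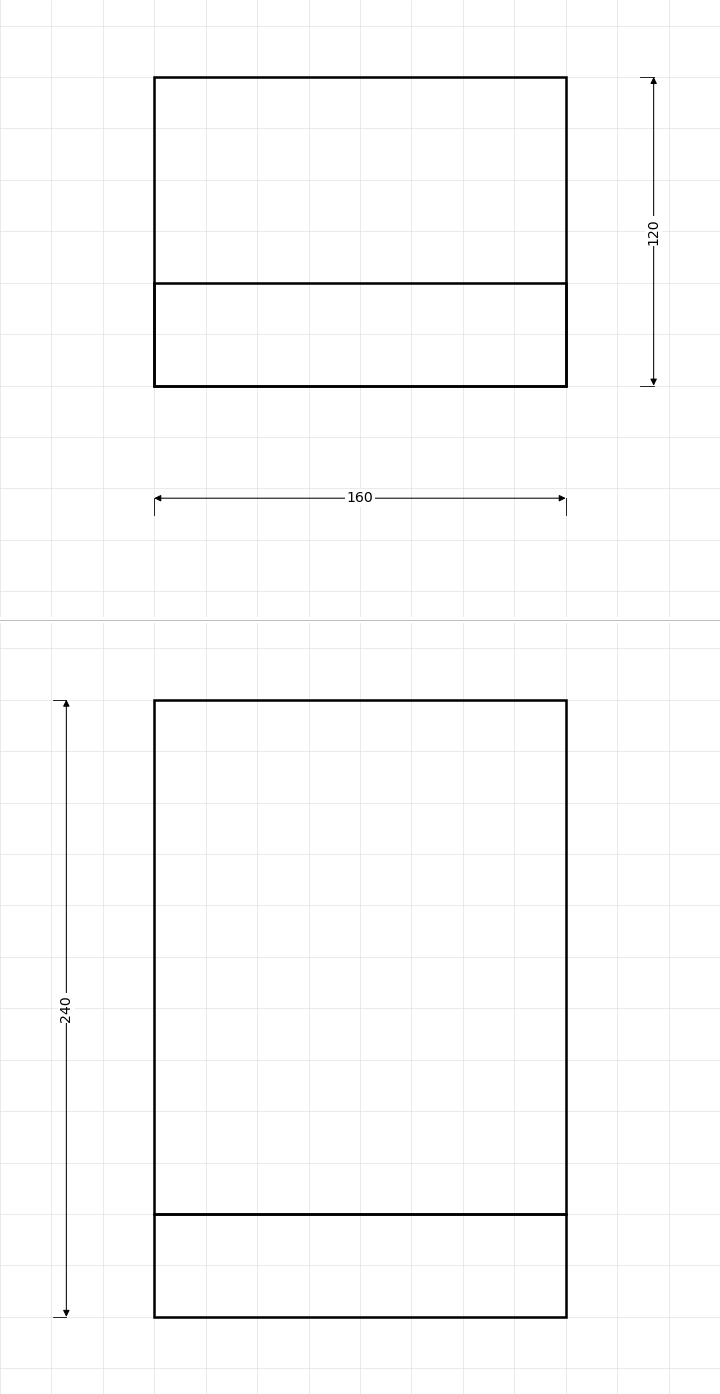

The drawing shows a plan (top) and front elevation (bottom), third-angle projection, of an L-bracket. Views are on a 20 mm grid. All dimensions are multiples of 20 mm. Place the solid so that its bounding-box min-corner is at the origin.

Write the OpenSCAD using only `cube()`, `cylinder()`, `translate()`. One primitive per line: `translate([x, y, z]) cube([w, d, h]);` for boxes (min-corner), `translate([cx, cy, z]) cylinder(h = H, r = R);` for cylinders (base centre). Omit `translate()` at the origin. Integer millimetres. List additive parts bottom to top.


cube([160, 120, 40]);
translate([0, 0, 40]) cube([160, 40, 200]);
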